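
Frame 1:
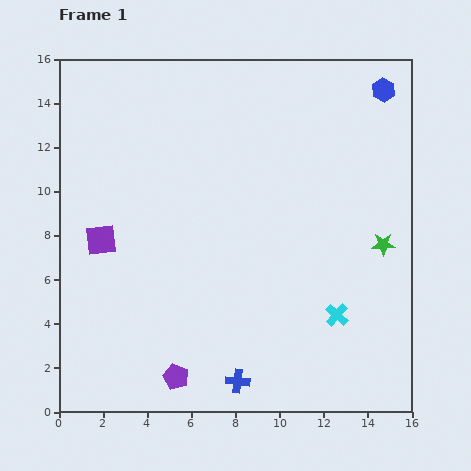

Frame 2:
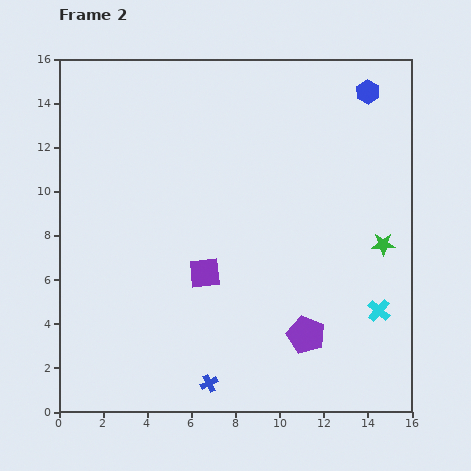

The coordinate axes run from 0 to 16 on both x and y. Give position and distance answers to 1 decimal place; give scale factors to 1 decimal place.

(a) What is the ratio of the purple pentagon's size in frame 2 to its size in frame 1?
1.5×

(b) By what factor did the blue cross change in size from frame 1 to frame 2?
0.7×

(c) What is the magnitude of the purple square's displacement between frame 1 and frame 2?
4.9

The purple square moved from (1.9, 7.8) to (6.6, 6.3), a distance of √(4.7² + 1.5²) ≈ 4.9.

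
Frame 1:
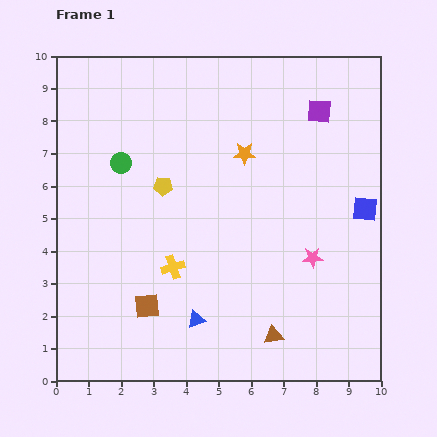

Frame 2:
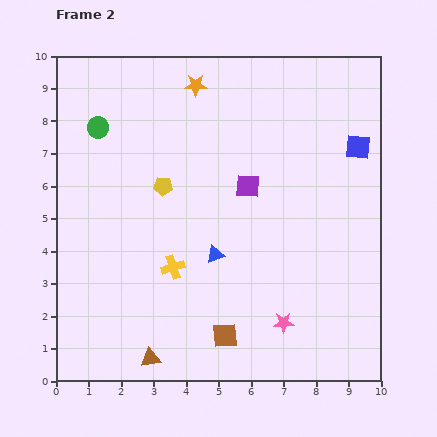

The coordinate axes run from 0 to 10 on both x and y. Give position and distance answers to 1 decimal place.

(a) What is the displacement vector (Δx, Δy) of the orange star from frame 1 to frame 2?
(-1.5, 2.1)

The orange star was at (5.8, 7.0) in frame 1 and (4.3, 9.1) in frame 2.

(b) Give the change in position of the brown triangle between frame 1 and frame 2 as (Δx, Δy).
(-3.8, -0.7)

The brown triangle was at (6.7, 1.4) in frame 1 and (2.9, 0.7) in frame 2.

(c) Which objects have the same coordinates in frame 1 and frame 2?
the yellow cross, the yellow pentagon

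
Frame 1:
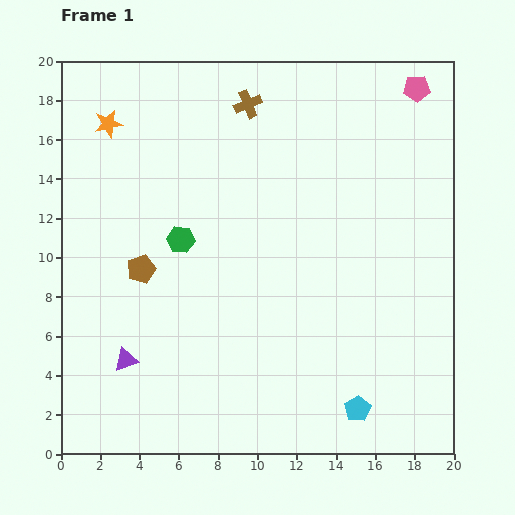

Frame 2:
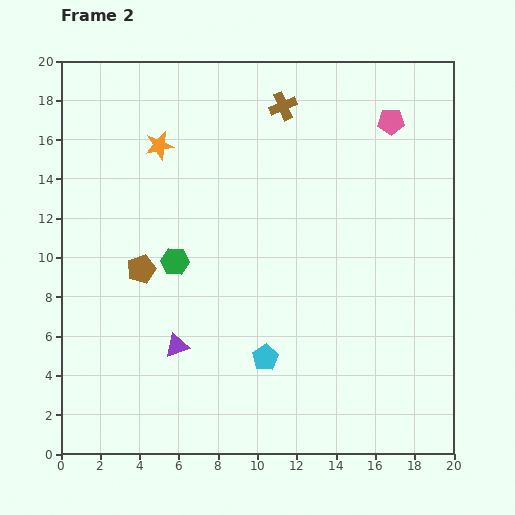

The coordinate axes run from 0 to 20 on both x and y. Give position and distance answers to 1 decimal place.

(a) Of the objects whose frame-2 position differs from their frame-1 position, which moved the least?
the green hexagon

(moved 1.1)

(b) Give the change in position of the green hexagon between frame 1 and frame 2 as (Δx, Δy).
(-0.3, -1.1)

The green hexagon was at (6.1, 10.9) in frame 1 and (5.8, 9.8) in frame 2.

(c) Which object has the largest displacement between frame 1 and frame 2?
the cyan pentagon

(moved 5.4; next 2.8)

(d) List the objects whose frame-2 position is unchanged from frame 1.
the brown pentagon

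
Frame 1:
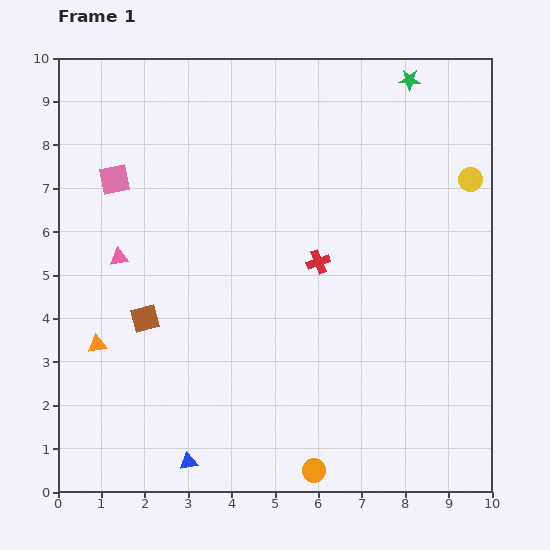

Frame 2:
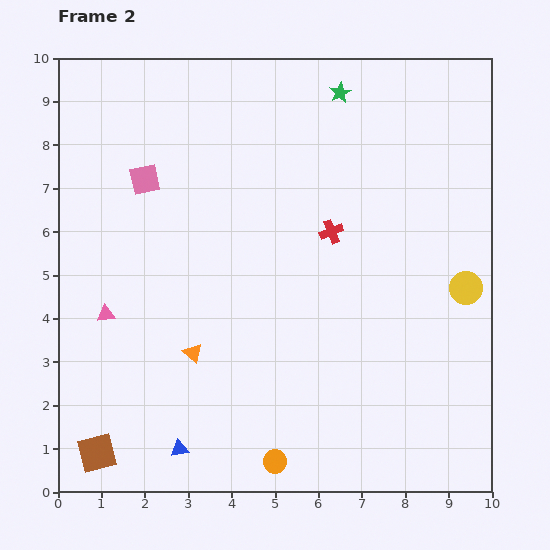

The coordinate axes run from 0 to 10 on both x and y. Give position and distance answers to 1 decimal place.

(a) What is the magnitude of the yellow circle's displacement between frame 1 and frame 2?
2.5

The yellow circle moved from (9.5, 7.2) to (9.4, 4.7), a distance of √(0.1² + 2.5²) ≈ 2.5.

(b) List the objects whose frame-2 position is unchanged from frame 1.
none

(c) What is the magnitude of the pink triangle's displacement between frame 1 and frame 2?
1.3

The pink triangle moved from (1.4, 5.4) to (1.1, 4.1), a distance of √(0.3² + 1.3²) ≈ 1.3.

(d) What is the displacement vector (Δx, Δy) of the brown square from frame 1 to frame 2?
(-1.1, -3.1)

The brown square was at (2.0, 4.0) in frame 1 and (0.9, 0.9) in frame 2.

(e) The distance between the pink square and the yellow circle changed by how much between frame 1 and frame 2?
-0.4

Distance in frame 1: 8.2. Distance in frame 2: 7.8.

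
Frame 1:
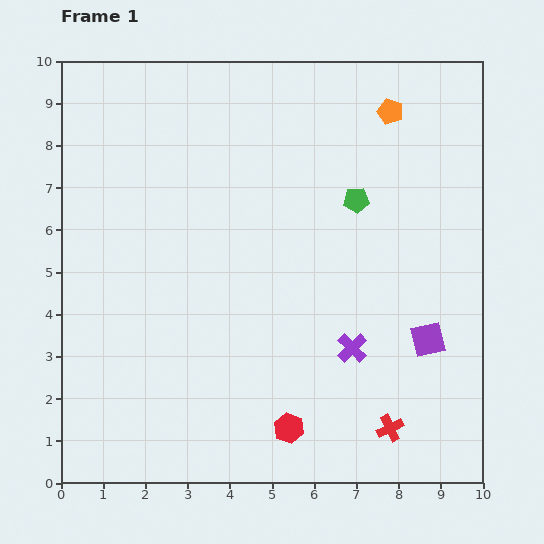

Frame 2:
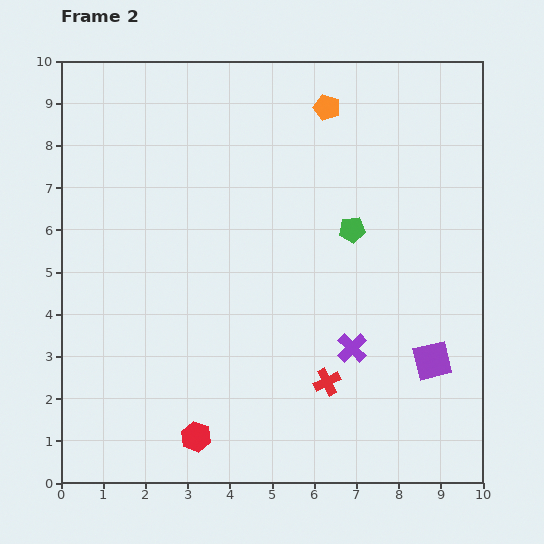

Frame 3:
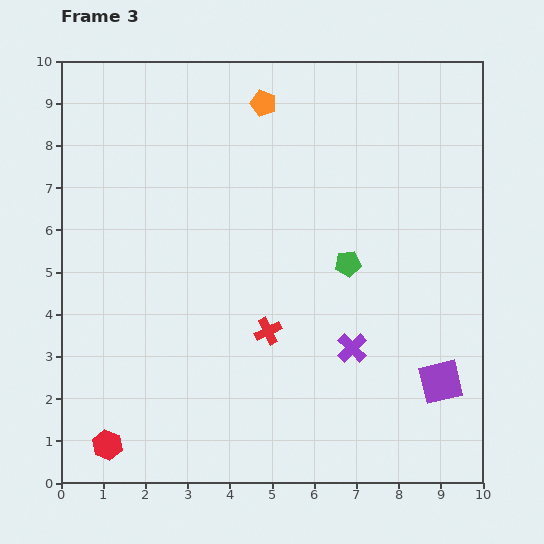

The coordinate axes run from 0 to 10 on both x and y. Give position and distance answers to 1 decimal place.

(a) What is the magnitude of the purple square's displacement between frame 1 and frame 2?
0.5

The purple square moved from (8.7, 3.4) to (8.8, 2.9), a distance of √(0.1² + 0.5²) ≈ 0.5.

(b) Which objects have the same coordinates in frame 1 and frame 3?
the purple cross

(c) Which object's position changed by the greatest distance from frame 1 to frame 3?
the red hexagon

(moved 4.3; next 3.7)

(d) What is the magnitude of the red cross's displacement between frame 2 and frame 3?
1.8

The red cross moved from (6.3, 2.4) to (4.9, 3.6), a distance of √(1.4² + 1.2²) ≈ 1.8.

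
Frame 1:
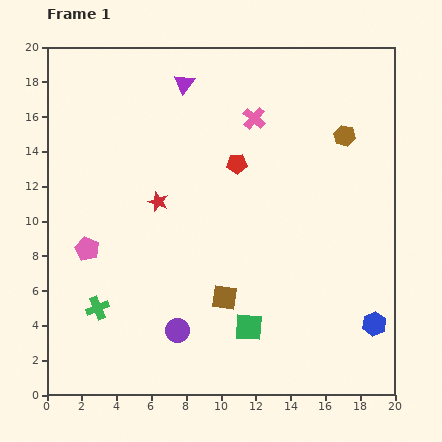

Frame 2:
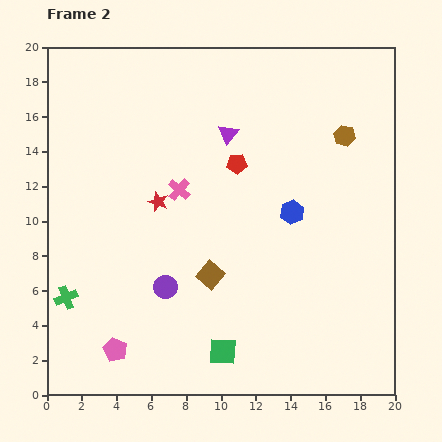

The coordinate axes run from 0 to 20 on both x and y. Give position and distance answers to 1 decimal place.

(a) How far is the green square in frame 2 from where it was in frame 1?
2.1

The green square moved from (11.6, 3.9) to (10.1, 2.5), a distance of √(1.5² + 1.4²) ≈ 2.1.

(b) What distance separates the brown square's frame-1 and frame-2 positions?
1.5

The brown square moved from (10.2, 5.6) to (9.4, 6.9), a distance of √(0.8² + 1.3²) ≈ 1.5.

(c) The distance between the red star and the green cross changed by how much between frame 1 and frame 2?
+0.6

Distance in frame 1: 7.0. Distance in frame 2: 7.6.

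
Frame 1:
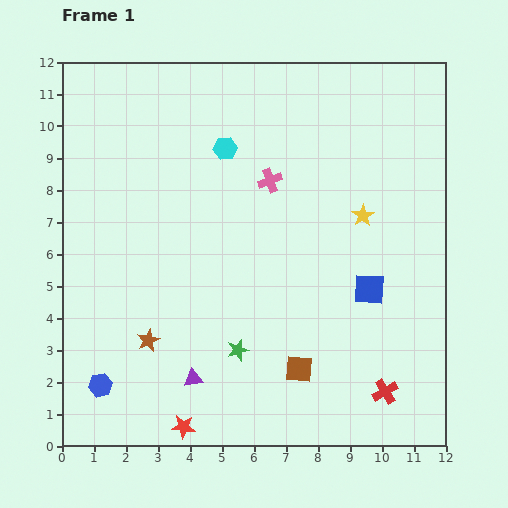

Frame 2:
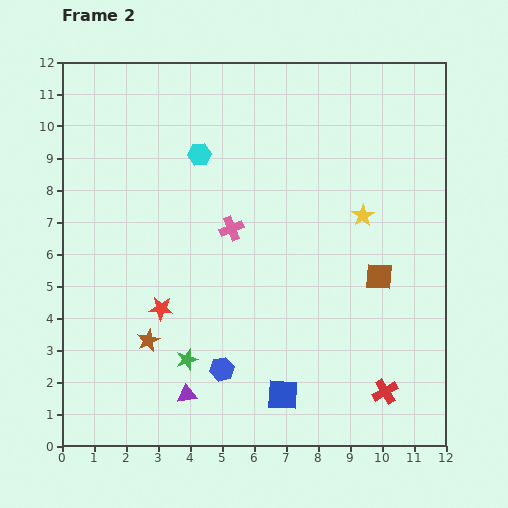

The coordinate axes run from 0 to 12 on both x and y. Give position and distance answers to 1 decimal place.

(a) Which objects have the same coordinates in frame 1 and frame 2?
the brown star, the yellow star, the red cross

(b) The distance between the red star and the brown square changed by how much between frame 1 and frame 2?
+2.9

Distance in frame 1: 4.0. Distance in frame 2: 6.9.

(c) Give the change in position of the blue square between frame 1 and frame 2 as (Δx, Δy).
(-2.7, -3.3)

The blue square was at (9.6, 4.9) in frame 1 and (6.9, 1.6) in frame 2.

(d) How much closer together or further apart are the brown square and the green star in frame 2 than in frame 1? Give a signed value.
+4.5

Distance in frame 1: 2.0. Distance in frame 2: 6.5.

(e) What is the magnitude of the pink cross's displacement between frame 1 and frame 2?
1.9

The pink cross moved from (6.5, 8.3) to (5.3, 6.8), a distance of √(1.2² + 1.5²) ≈ 1.9.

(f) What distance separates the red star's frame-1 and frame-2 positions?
3.8

The red star moved from (3.8, 0.6) to (3.1, 4.3), a distance of √(0.7² + 3.7²) ≈ 3.8.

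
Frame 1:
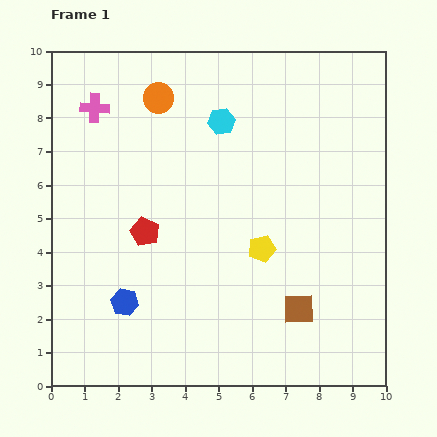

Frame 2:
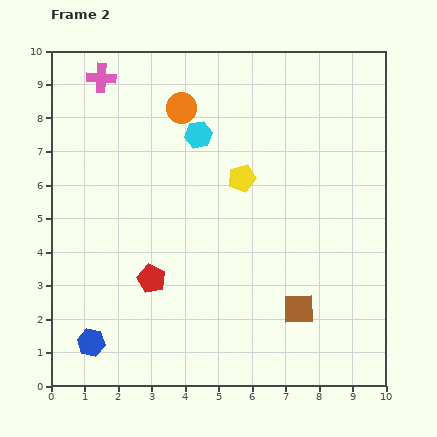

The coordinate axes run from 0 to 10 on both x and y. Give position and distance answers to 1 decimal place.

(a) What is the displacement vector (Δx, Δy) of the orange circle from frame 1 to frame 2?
(0.7, -0.3)

The orange circle was at (3.2, 8.6) in frame 1 and (3.9, 8.3) in frame 2.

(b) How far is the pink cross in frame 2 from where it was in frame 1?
0.9

The pink cross moved from (1.3, 8.3) to (1.5, 9.2), a distance of √(0.2² + 0.9²) ≈ 0.9.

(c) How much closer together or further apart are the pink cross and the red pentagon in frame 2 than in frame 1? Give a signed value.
+2.2

Distance in frame 1: 4.0. Distance in frame 2: 6.2.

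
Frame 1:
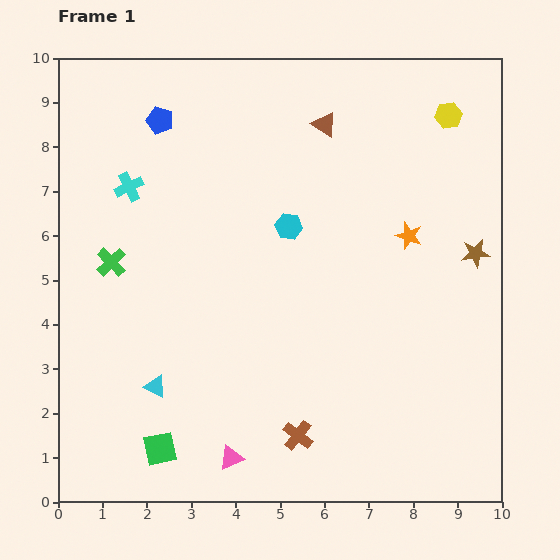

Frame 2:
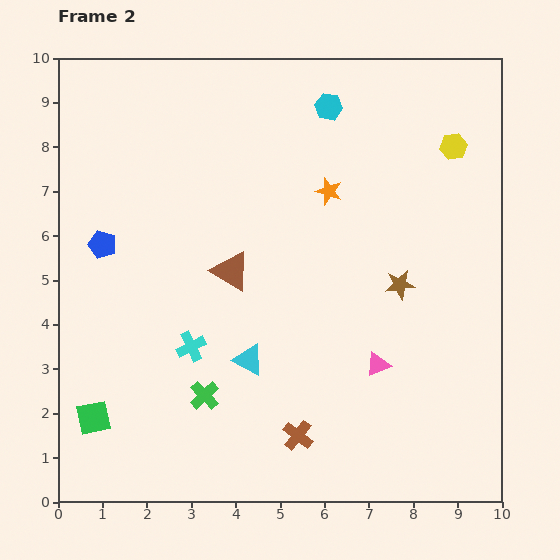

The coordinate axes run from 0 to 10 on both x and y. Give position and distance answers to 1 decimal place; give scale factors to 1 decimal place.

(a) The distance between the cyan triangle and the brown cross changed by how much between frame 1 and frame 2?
-1.4

Distance in frame 1: 3.4. Distance in frame 2: 2.0.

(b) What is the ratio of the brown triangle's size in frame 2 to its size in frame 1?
1.6×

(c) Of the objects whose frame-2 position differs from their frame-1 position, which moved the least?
the yellow hexagon

(moved 0.7)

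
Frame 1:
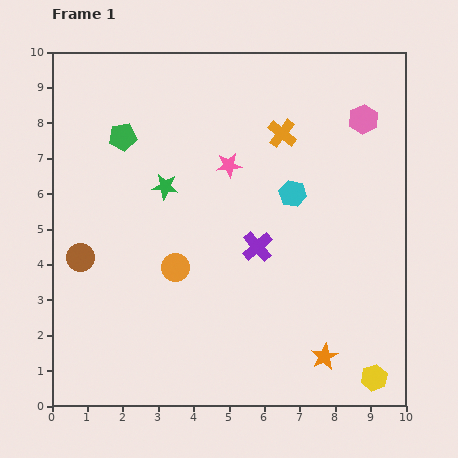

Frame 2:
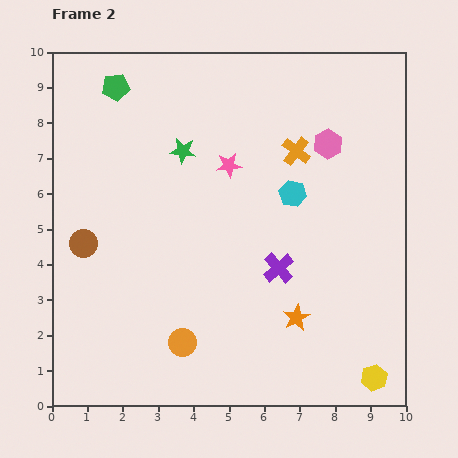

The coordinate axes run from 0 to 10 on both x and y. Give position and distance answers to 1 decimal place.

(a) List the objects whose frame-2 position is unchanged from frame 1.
the pink star, the cyan hexagon, the yellow hexagon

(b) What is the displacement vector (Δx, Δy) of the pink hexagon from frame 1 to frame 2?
(-1.0, -0.7)

The pink hexagon was at (8.8, 8.1) in frame 1 and (7.8, 7.4) in frame 2.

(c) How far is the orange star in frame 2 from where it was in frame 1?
1.4

The orange star moved from (7.7, 1.4) to (6.9, 2.5), a distance of √(0.8² + 1.1²) ≈ 1.4.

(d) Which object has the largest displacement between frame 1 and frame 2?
the orange circle

(moved 2.1; next 1.4)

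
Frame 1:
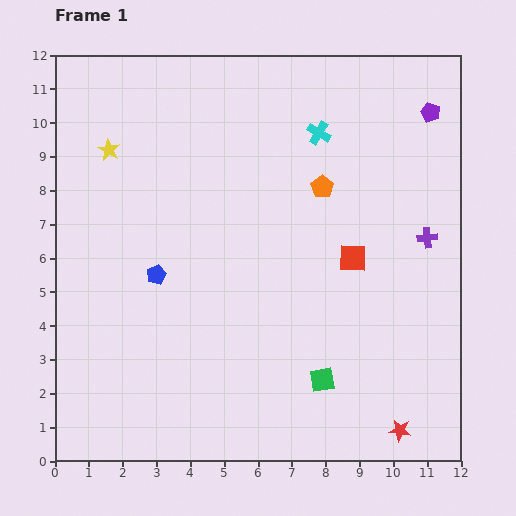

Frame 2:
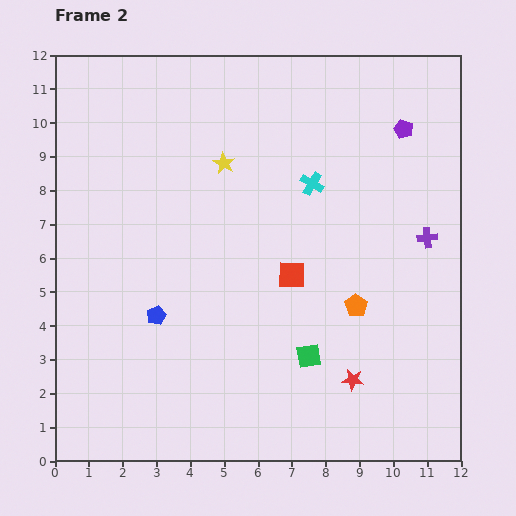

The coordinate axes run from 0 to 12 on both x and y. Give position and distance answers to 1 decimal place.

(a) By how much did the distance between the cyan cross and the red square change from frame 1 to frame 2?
-1.0

Distance in frame 1: 3.8. Distance in frame 2: 2.8.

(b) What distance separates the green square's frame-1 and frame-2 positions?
0.8

The green square moved from (7.9, 2.4) to (7.5, 3.1), a distance of √(0.4² + 0.7²) ≈ 0.8.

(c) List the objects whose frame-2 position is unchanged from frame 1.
the purple cross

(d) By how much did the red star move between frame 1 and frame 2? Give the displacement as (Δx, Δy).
(-1.4, 1.5)

The red star was at (10.2, 0.9) in frame 1 and (8.8, 2.4) in frame 2.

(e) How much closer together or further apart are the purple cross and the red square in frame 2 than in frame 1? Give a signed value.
+1.8

Distance in frame 1: 2.3. Distance in frame 2: 4.1.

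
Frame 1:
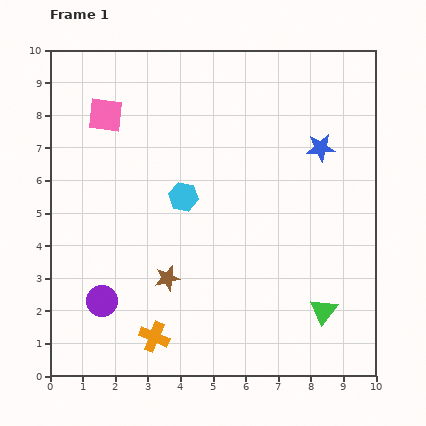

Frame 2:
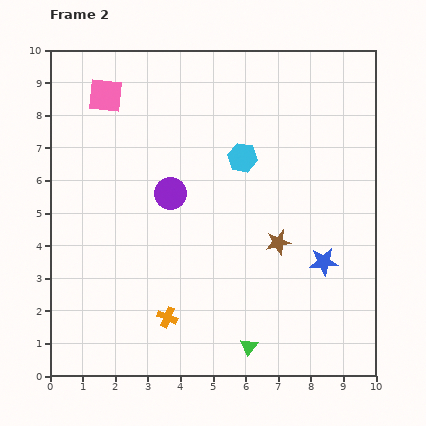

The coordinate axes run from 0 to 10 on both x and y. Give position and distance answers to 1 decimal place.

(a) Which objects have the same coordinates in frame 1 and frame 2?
none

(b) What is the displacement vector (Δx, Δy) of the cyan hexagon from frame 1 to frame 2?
(1.8, 1.2)

The cyan hexagon was at (4.1, 5.5) in frame 1 and (5.9, 6.7) in frame 2.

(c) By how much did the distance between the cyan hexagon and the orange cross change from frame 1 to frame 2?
+1.0

Distance in frame 1: 4.4. Distance in frame 2: 5.4.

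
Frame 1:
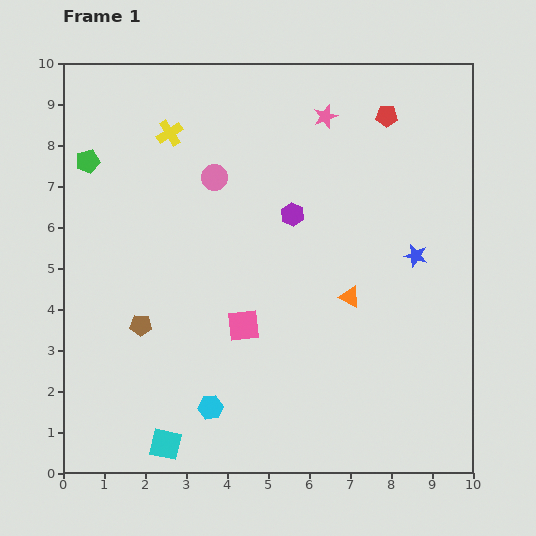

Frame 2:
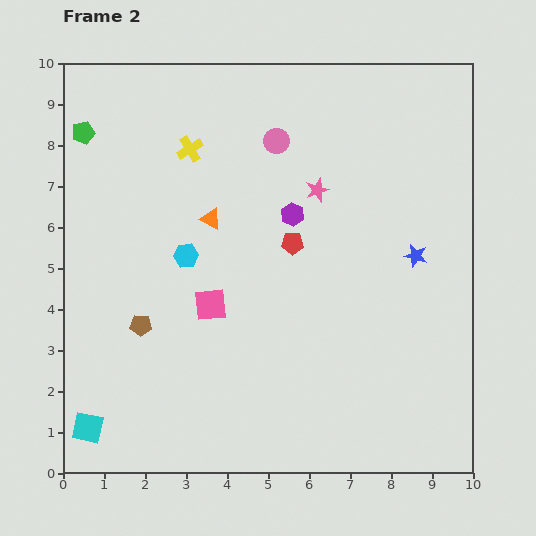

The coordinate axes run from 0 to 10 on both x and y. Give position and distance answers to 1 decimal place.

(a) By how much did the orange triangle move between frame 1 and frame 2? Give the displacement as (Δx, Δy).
(-3.4, 1.9)

The orange triangle was at (7.0, 4.3) in frame 1 and (3.6, 6.2) in frame 2.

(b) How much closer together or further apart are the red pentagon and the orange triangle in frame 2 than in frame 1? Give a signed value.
-2.4

Distance in frame 1: 4.5. Distance in frame 2: 2.1.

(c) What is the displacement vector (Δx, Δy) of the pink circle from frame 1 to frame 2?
(1.5, 0.9)

The pink circle was at (3.7, 7.2) in frame 1 and (5.2, 8.1) in frame 2.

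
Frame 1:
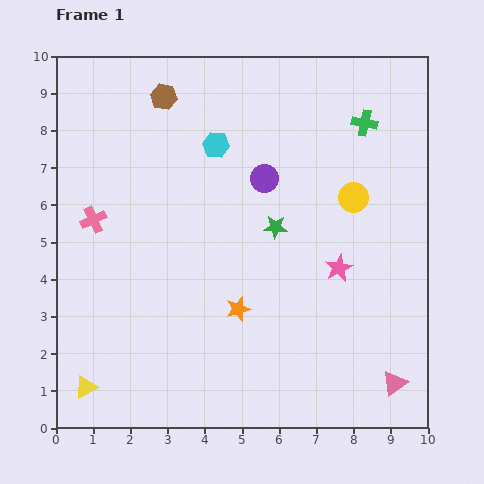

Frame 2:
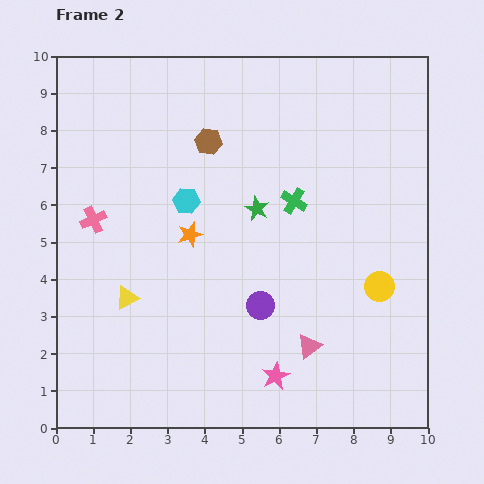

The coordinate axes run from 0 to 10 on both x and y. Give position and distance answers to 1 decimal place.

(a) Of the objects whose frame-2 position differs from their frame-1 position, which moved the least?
the green star

(moved 0.7)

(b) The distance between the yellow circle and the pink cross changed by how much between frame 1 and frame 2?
+0.9

Distance in frame 1: 7.0. Distance in frame 2: 7.9.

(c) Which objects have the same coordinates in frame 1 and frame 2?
the pink cross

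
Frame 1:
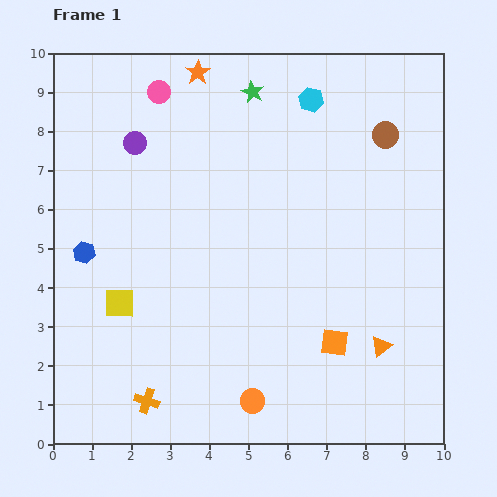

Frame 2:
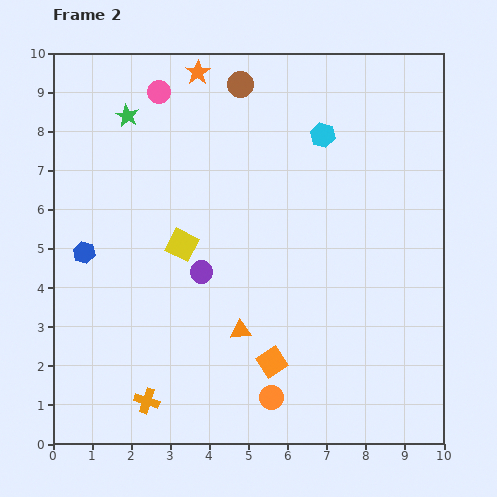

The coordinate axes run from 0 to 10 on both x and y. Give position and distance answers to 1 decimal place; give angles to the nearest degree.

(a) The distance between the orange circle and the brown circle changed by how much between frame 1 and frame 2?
+0.4

Distance in frame 1: 7.6. Distance in frame 2: 8.0.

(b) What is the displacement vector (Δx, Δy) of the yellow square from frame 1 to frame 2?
(1.6, 1.5)

The yellow square was at (1.7, 3.6) in frame 1 and (3.3, 5.1) in frame 2.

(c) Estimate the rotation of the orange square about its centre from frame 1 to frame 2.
40° counter-clockwise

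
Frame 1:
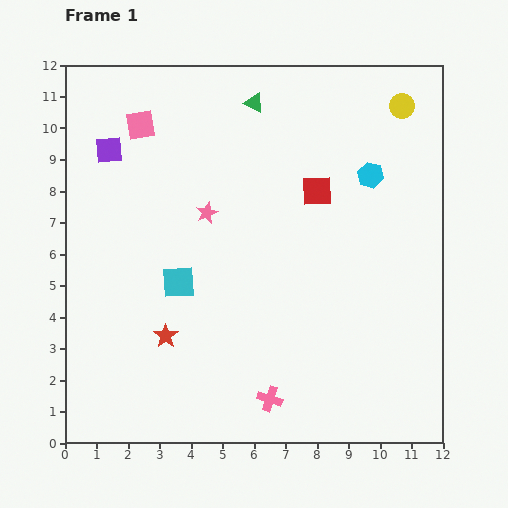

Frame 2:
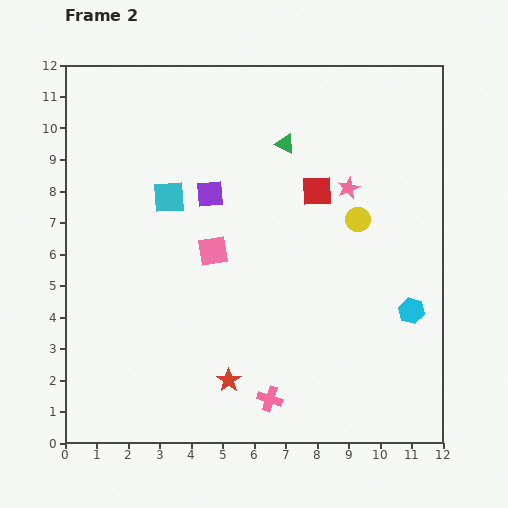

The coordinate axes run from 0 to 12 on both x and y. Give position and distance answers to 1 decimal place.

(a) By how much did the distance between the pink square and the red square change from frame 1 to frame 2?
-2.2

Distance in frame 1: 6.0. Distance in frame 2: 3.8.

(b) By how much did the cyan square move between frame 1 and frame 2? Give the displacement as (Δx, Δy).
(-0.3, 2.7)

The cyan square was at (3.6, 5.1) in frame 1 and (3.3, 7.8) in frame 2.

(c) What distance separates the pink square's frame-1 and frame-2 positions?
4.6

The pink square moved from (2.4, 10.1) to (4.7, 6.1), a distance of √(2.3² + 4.0²) ≈ 4.6.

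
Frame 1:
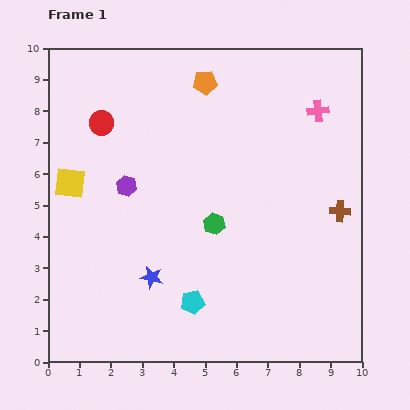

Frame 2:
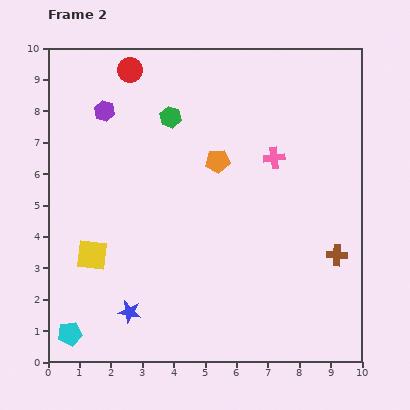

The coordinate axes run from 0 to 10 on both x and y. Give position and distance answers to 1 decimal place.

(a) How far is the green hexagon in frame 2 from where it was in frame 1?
3.7

The green hexagon moved from (5.3, 4.4) to (3.9, 7.8), a distance of √(1.4² + 3.4²) ≈ 3.7.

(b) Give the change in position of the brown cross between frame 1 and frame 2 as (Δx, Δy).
(-0.1, -1.4)

The brown cross was at (9.3, 4.8) in frame 1 and (9.2, 3.4) in frame 2.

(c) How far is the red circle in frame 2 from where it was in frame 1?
1.9

The red circle moved from (1.7, 7.6) to (2.6, 9.3), a distance of √(0.9² + 1.7²) ≈ 1.9.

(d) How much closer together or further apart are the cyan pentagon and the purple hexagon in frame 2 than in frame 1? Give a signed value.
+2.9

Distance in frame 1: 4.3. Distance in frame 2: 7.2.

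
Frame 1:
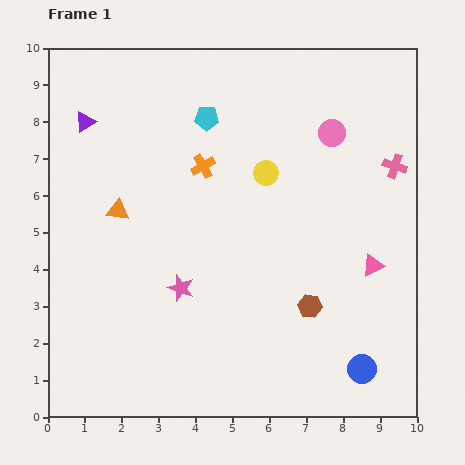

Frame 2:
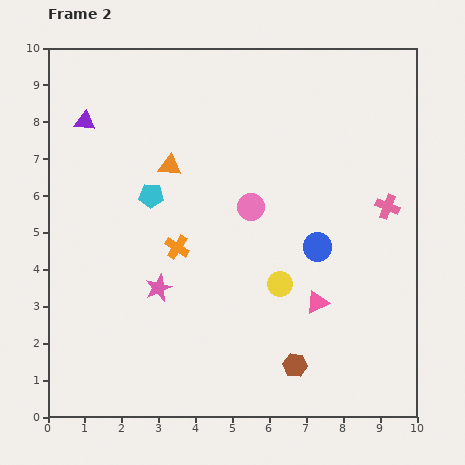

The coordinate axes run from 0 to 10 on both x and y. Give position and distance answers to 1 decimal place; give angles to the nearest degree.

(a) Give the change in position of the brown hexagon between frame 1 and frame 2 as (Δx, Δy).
(-0.4, -1.6)

The brown hexagon was at (7.1, 3.0) in frame 1 and (6.7, 1.4) in frame 2.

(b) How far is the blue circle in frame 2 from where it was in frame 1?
3.5

The blue circle moved from (8.5, 1.3) to (7.3, 4.6), a distance of √(1.2² + 3.3²) ≈ 3.5.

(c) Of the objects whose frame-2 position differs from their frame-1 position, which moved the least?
the pink star

(moved 0.6)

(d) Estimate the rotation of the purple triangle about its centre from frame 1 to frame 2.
38° clockwise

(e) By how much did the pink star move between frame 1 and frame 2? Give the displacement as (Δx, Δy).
(-0.6, 0.0)

The pink star was at (3.6, 3.5) in frame 1 and (3.0, 3.5) in frame 2.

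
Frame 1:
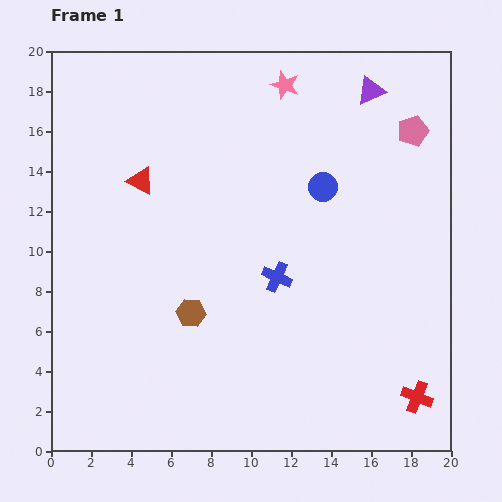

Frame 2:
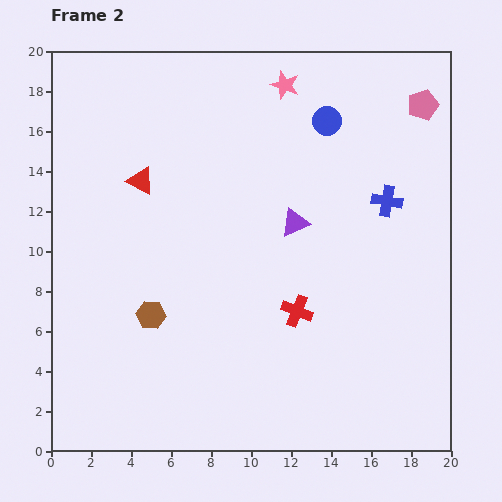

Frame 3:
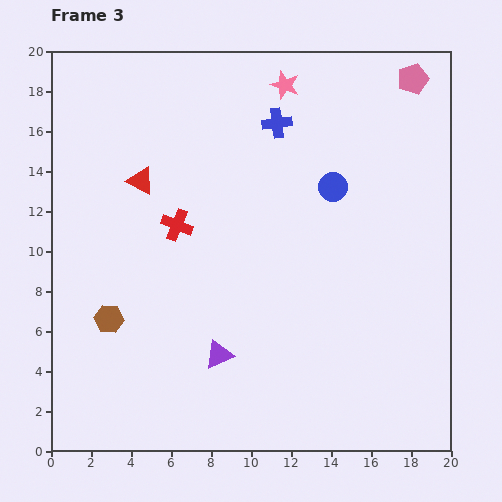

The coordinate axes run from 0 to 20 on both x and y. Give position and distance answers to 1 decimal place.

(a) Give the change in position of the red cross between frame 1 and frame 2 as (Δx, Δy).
(-6.0, 4.3)

The red cross was at (18.3, 2.7) in frame 1 and (12.3, 7.0) in frame 2.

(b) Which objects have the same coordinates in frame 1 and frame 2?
the pink star, the red triangle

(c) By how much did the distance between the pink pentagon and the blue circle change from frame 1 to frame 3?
+1.4

Distance in frame 1: 5.3. Distance in frame 3: 6.7.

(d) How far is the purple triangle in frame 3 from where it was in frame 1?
15.2

The purple triangle moved from (16.0, 18.0) to (8.4, 4.8), a distance of √(7.6² + 13.2²) ≈ 15.2.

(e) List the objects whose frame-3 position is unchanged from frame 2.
the pink star, the red triangle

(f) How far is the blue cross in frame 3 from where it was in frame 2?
6.7

The blue cross moved from (16.8, 12.5) to (11.3, 16.4), a distance of √(5.5² + 3.9²) ≈ 6.7.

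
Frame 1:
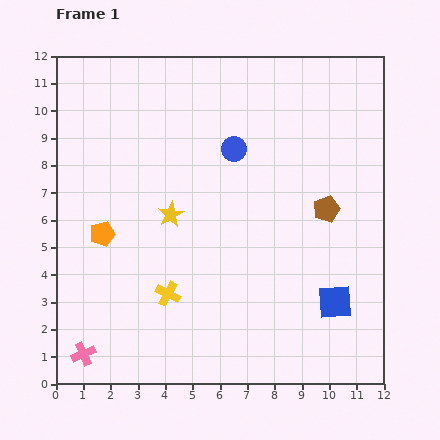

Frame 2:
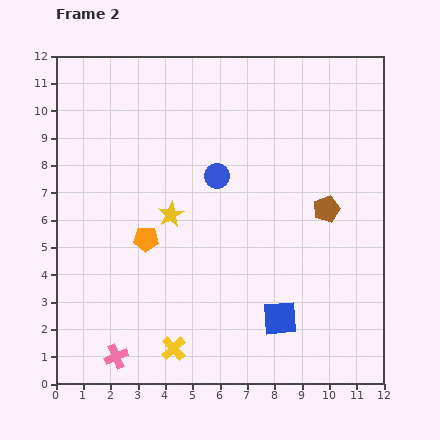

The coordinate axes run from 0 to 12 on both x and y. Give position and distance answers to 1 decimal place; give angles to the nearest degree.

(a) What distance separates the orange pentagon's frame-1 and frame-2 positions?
1.6

The orange pentagon moved from (1.7, 5.5) to (3.3, 5.3), a distance of √(1.6² + 0.2²) ≈ 1.6.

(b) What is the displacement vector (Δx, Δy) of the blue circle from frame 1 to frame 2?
(-0.6, -1.0)

The blue circle was at (6.5, 8.6) in frame 1 and (5.9, 7.6) in frame 2.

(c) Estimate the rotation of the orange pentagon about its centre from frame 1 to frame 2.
19° clockwise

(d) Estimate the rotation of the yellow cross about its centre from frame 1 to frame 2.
21° clockwise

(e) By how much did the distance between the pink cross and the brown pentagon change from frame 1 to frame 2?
-1.0

Distance in frame 1: 10.4. Distance in frame 2: 9.4.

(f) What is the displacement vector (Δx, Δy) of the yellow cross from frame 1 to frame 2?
(0.2, -2.0)

The yellow cross was at (4.1, 3.3) in frame 1 and (4.3, 1.3) in frame 2.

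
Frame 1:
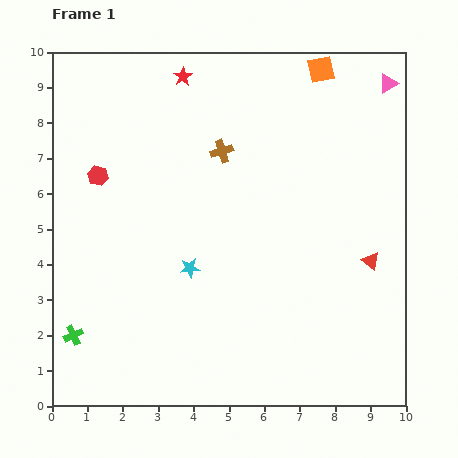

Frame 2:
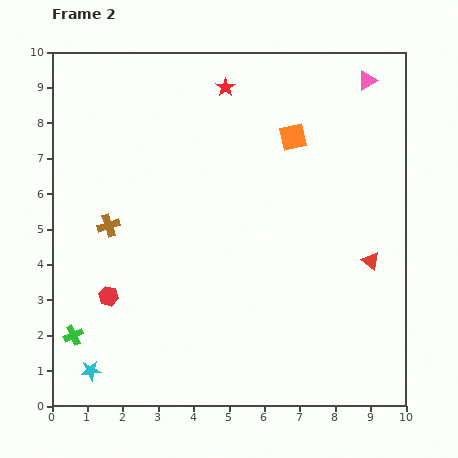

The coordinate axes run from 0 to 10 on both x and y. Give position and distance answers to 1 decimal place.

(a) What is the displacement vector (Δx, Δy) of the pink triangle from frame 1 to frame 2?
(-0.6, 0.1)

The pink triangle was at (9.5, 9.1) in frame 1 and (8.9, 9.2) in frame 2.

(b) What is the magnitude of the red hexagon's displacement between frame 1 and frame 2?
3.4

The red hexagon moved from (1.3, 6.5) to (1.6, 3.1), a distance of √(0.3² + 3.4²) ≈ 3.4.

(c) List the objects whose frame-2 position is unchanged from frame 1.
the green cross, the red triangle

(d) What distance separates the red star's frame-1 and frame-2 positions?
1.2

The red star moved from (3.7, 9.3) to (4.9, 9.0), a distance of √(1.2² + 0.3²) ≈ 1.2.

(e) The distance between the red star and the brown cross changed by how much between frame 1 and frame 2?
+2.7

Distance in frame 1: 2.4. Distance in frame 2: 5.1.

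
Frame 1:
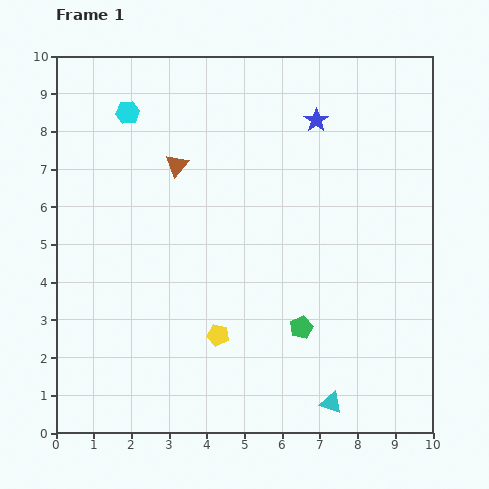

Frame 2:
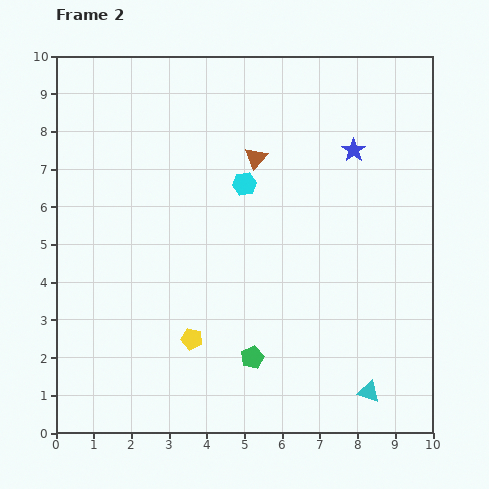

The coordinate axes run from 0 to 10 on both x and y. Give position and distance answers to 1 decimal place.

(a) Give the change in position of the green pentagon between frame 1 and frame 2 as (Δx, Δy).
(-1.3, -0.8)

The green pentagon was at (6.5, 2.8) in frame 1 and (5.2, 2.0) in frame 2.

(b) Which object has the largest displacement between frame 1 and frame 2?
the cyan hexagon

(moved 3.6; next 2.1)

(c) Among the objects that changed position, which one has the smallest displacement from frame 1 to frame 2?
the yellow pentagon

(moved 0.7)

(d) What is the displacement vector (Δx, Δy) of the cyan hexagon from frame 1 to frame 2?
(3.1, -1.9)

The cyan hexagon was at (1.9, 8.5) in frame 1 and (5.0, 6.6) in frame 2.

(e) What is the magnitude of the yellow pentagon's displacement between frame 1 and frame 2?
0.7

The yellow pentagon moved from (4.3, 2.6) to (3.6, 2.5), a distance of √(0.7² + 0.1²) ≈ 0.7.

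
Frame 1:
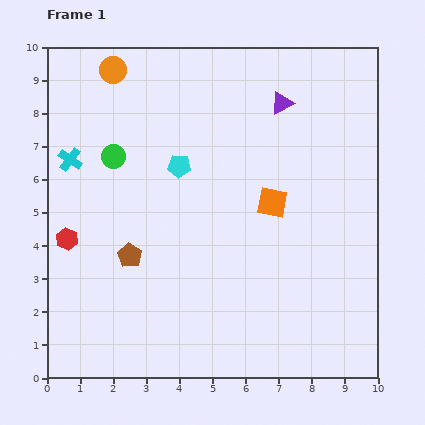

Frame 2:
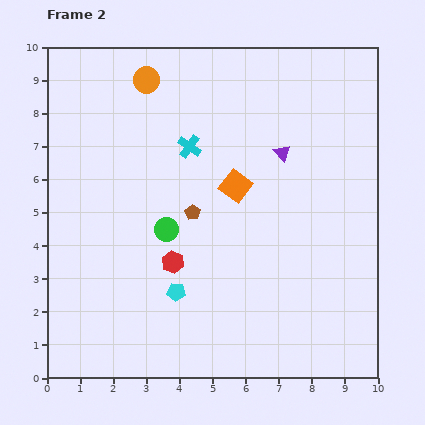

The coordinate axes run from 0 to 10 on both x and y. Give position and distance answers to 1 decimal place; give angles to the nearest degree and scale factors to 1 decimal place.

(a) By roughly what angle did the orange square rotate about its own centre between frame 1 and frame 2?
26° clockwise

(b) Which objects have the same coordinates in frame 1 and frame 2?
none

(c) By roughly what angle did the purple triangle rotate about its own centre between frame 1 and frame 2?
44° counter-clockwise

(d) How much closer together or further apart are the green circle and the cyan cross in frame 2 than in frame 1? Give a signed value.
+1.3

Distance in frame 1: 1.3. Distance in frame 2: 2.6.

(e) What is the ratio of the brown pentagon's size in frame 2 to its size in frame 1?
0.6×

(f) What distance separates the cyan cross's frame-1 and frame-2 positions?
3.6

The cyan cross moved from (0.7, 6.6) to (4.3, 7.0), a distance of √(3.6² + 0.4²) ≈ 3.6.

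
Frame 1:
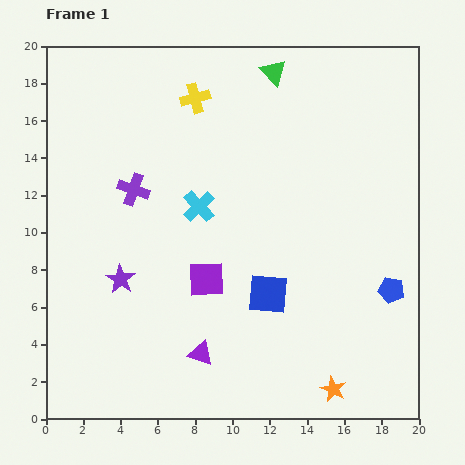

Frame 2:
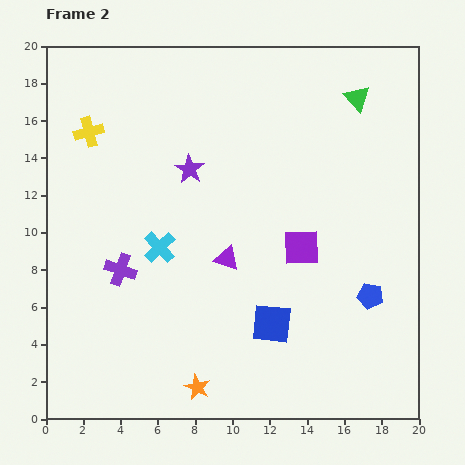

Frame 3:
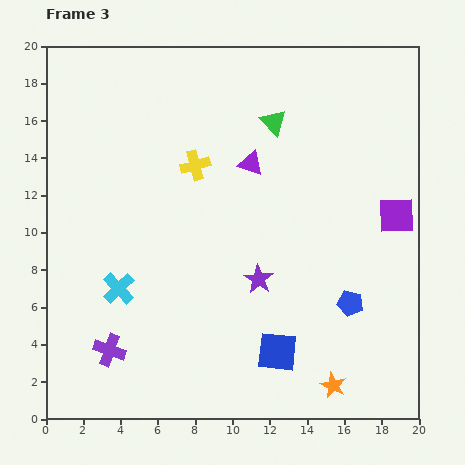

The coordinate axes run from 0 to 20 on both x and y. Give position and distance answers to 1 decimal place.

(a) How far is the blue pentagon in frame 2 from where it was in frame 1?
1.1

The blue pentagon moved from (18.5, 6.9) to (17.4, 6.6), a distance of √(1.1² + 0.3²) ≈ 1.1.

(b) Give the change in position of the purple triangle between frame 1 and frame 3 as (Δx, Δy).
(2.7, 10.2)

The purple triangle was at (8.3, 3.5) in frame 1 and (11.0, 13.7) in frame 3.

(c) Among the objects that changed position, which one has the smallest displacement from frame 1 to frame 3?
the orange star

(moved 0.2)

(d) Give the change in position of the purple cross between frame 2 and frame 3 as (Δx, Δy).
(-0.6, -4.3)

The purple cross was at (4.0, 8.0) in frame 2 and (3.4, 3.7) in frame 3.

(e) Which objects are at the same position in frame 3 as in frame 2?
none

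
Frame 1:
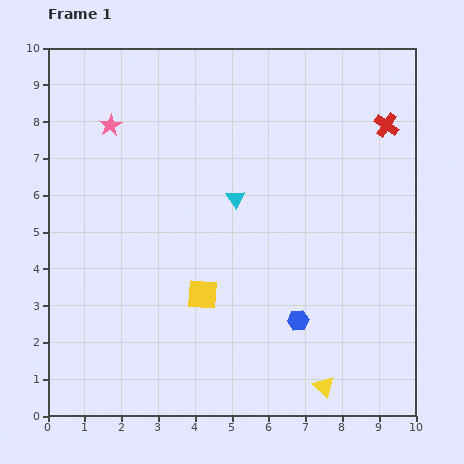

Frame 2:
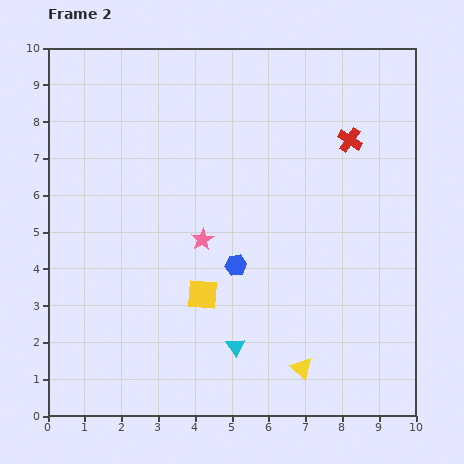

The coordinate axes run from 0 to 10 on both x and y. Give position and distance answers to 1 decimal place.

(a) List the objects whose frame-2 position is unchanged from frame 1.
the yellow square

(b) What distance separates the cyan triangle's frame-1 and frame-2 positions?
4.0

The cyan triangle moved from (5.1, 5.9) to (5.1, 1.9), a distance of √(0.0² + 4.0²) ≈ 4.0.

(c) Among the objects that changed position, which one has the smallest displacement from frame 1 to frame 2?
the yellow triangle

(moved 0.8)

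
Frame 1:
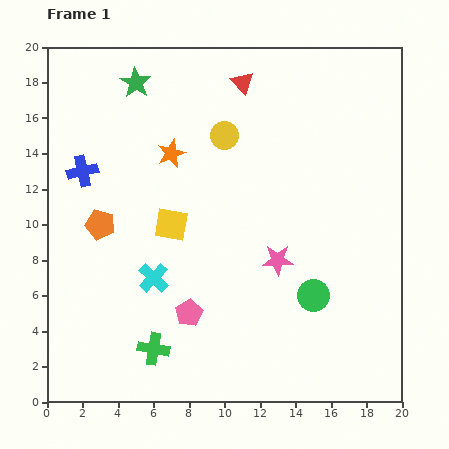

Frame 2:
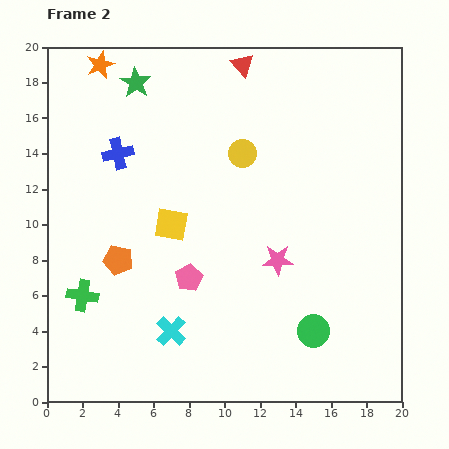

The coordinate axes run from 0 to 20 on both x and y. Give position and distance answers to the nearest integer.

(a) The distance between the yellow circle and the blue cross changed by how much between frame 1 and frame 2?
-1

Distance in frame 1: 8. Distance in frame 2: 7.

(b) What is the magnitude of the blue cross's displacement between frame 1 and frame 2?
2

The blue cross moved from (2, 13) to (4, 14), a distance of √(2² + 1²) ≈ 2.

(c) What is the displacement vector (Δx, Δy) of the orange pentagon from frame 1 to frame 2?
(1, -2)

The orange pentagon was at (3, 10) in frame 1 and (4, 8) in frame 2.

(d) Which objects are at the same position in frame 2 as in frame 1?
the green star, the pink star, the yellow square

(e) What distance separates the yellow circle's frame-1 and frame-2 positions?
1

The yellow circle moved from (10, 15) to (11, 14), a distance of √(1² + 1²) ≈ 1.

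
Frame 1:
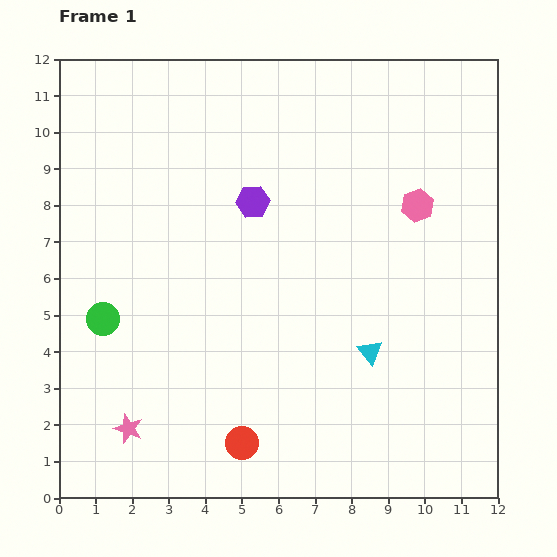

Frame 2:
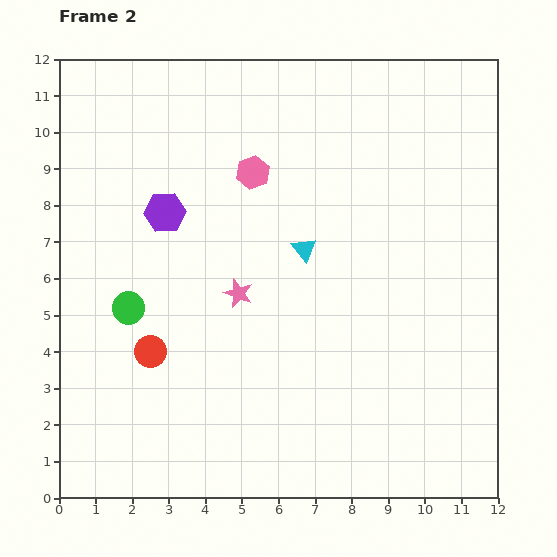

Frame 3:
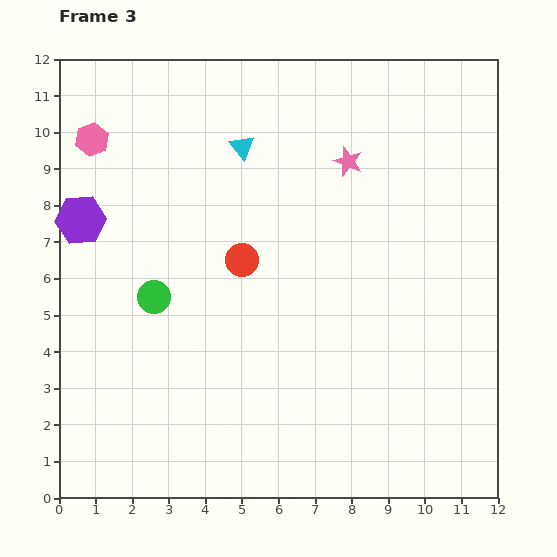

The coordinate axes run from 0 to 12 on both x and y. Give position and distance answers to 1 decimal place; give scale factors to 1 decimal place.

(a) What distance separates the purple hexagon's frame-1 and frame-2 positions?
2.4

The purple hexagon moved from (5.3, 8.1) to (2.9, 7.8), a distance of √(2.4² + 0.3²) ≈ 2.4.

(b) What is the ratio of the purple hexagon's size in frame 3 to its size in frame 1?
1.5×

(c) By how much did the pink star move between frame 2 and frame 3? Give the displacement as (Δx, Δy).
(3.0, 3.6)

The pink star was at (4.9, 5.6) in frame 2 and (7.9, 9.2) in frame 3.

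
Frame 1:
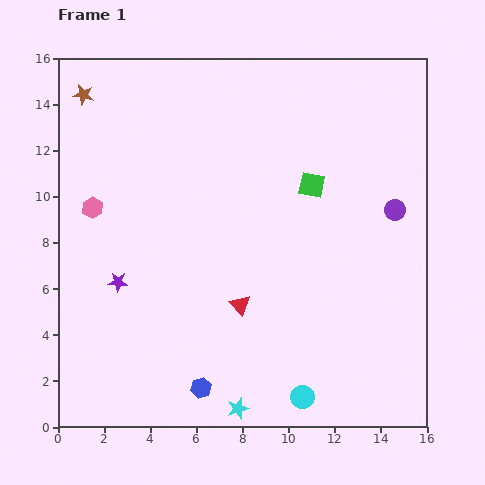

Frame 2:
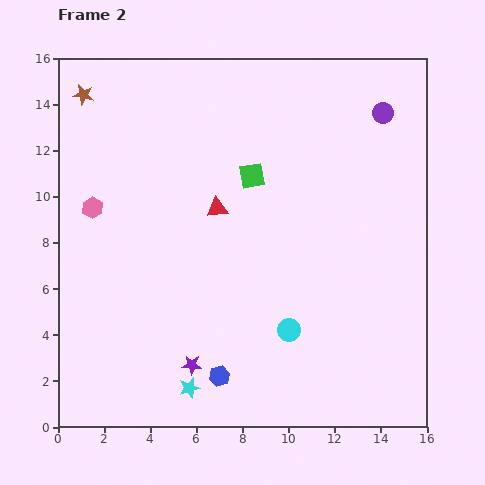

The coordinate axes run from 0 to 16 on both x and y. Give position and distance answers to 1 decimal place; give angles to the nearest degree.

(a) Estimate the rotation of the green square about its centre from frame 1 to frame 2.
22° counter-clockwise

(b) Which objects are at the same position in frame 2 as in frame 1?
the pink hexagon, the brown star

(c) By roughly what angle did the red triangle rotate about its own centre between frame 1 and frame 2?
52° counter-clockwise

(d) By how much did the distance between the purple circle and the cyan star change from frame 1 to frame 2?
+3.6

Distance in frame 1: 11.0. Distance in frame 2: 14.6.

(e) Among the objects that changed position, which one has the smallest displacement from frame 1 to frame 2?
the blue hexagon

(moved 0.9)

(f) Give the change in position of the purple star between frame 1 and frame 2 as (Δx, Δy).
(3.2, -3.6)

The purple star was at (2.6, 6.3) in frame 1 and (5.8, 2.7) in frame 2.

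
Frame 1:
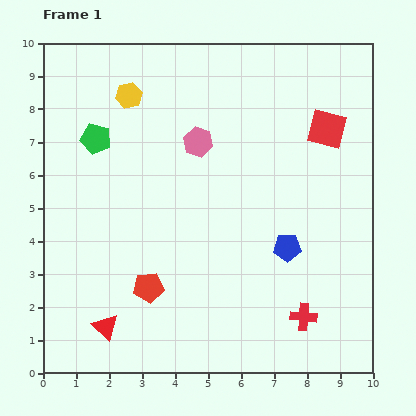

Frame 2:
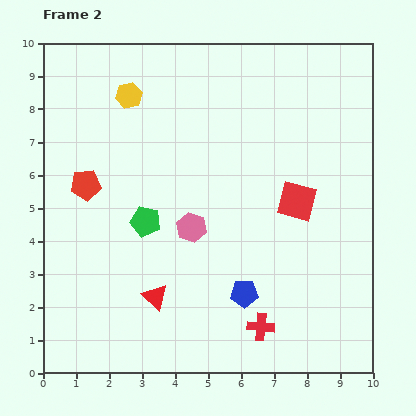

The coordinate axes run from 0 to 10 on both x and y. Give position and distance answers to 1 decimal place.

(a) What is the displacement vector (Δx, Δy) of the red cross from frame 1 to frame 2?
(-1.3, -0.3)

The red cross was at (7.9, 1.7) in frame 1 and (6.6, 1.4) in frame 2.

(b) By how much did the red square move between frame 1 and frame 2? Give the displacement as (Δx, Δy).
(-0.9, -2.2)

The red square was at (8.6, 7.4) in frame 1 and (7.7, 5.2) in frame 2.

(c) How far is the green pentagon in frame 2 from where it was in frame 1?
2.9

The green pentagon moved from (1.6, 7.1) to (3.1, 4.6), a distance of √(1.5² + 2.5²) ≈ 2.9.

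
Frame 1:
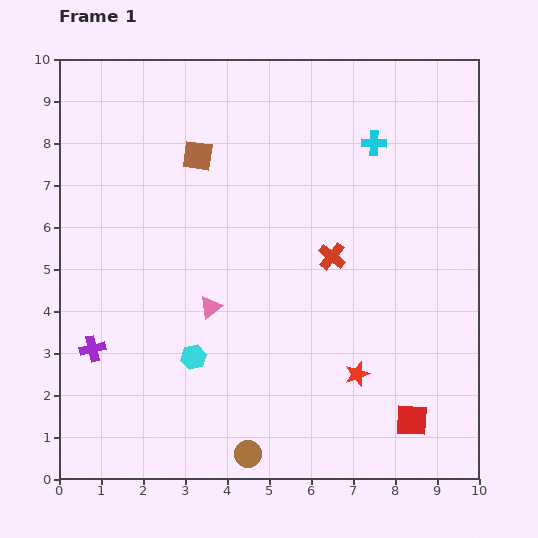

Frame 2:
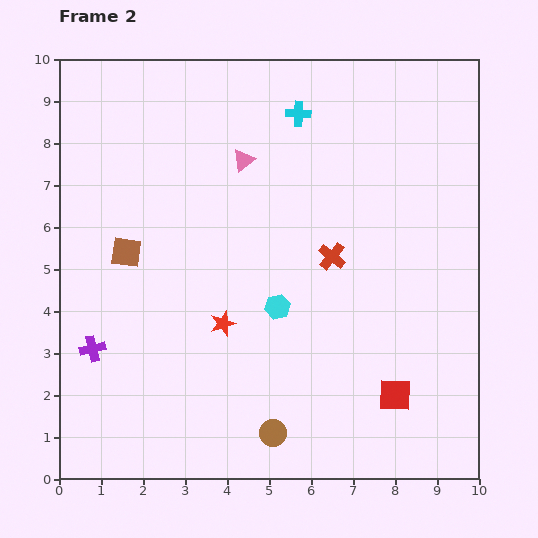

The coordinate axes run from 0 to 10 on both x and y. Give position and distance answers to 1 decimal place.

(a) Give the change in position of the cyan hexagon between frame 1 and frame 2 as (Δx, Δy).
(2.0, 1.2)

The cyan hexagon was at (3.2, 2.9) in frame 1 and (5.2, 4.1) in frame 2.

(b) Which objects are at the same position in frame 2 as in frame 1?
the purple cross, the red cross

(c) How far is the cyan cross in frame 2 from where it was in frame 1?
1.9

The cyan cross moved from (7.5, 8.0) to (5.7, 8.7), a distance of √(1.8² + 0.7²) ≈ 1.9.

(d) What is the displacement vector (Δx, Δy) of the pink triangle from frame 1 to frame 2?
(0.8, 3.5)

The pink triangle was at (3.6, 4.1) in frame 1 and (4.4, 7.6) in frame 2.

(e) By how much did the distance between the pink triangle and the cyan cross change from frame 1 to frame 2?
-3.8

Distance in frame 1: 5.5. Distance in frame 2: 1.7.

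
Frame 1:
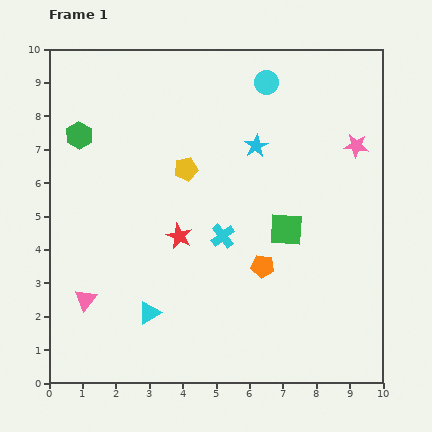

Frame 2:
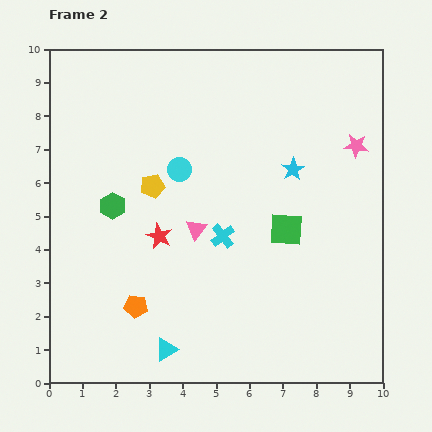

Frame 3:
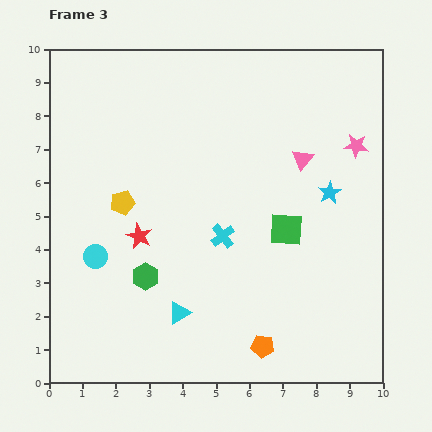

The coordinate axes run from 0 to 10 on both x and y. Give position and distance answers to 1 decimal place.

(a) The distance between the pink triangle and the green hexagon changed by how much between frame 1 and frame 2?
-2.3

Distance in frame 1: 4.9. Distance in frame 2: 2.6.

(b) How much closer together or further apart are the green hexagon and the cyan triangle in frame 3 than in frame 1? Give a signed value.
-4.2

Distance in frame 1: 5.7. Distance in frame 3: 1.5.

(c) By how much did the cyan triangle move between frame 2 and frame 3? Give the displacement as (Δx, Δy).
(0.4, 1.1)

The cyan triangle was at (3.5, 1.0) in frame 2 and (3.9, 2.1) in frame 3.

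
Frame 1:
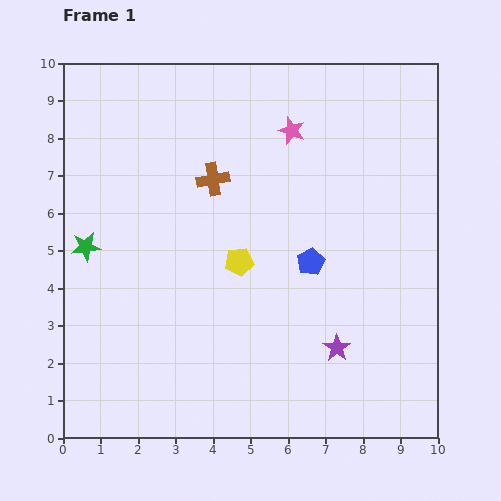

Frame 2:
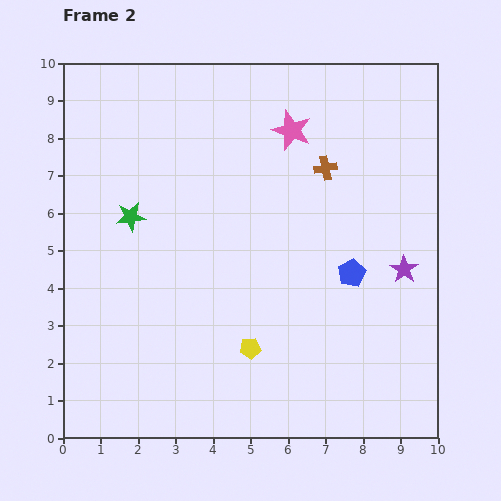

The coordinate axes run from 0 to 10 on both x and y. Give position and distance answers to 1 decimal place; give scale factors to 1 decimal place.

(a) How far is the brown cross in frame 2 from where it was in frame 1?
3.0

The brown cross moved from (4.0, 6.9) to (7.0, 7.2), a distance of √(3.0² + 0.3²) ≈ 3.0.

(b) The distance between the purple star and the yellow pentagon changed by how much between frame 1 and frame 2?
+1.1

Distance in frame 1: 3.5. Distance in frame 2: 4.6.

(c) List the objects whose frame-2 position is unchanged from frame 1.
the pink star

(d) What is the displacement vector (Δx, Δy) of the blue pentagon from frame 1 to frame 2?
(1.1, -0.3)

The blue pentagon was at (6.6, 4.7) in frame 1 and (7.7, 4.4) in frame 2.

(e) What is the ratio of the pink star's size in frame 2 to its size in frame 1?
1.5×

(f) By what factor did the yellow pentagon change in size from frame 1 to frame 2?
0.7×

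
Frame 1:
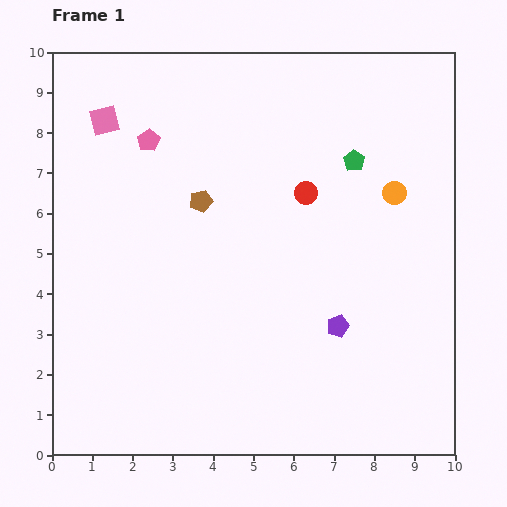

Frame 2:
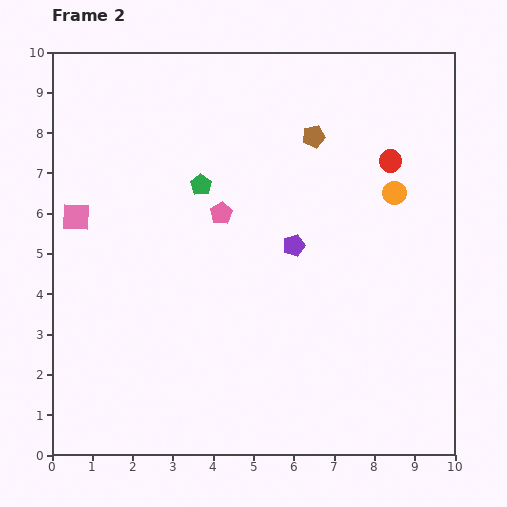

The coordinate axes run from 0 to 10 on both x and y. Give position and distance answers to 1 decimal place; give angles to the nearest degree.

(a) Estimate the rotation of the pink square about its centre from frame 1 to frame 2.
16° clockwise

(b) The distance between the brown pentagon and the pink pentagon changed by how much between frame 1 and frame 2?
+1.0

Distance in frame 1: 2.0. Distance in frame 2: 3.0.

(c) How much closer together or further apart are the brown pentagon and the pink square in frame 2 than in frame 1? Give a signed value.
+3.1

Distance in frame 1: 3.1. Distance in frame 2: 6.2.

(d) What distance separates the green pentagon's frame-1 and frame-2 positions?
3.8

The green pentagon moved from (7.5, 7.3) to (3.7, 6.7), a distance of √(3.8² + 0.6²) ≈ 3.8.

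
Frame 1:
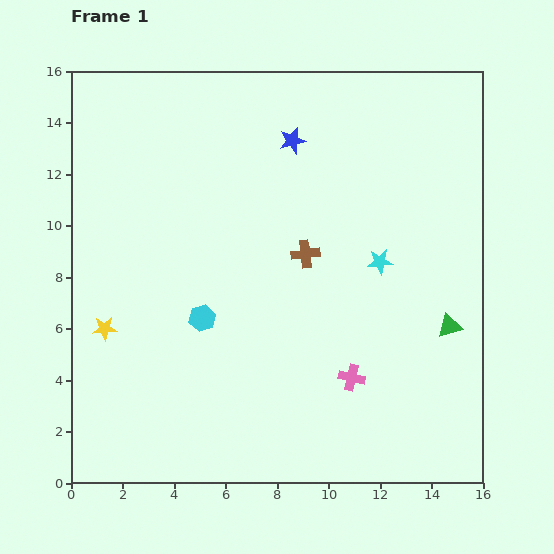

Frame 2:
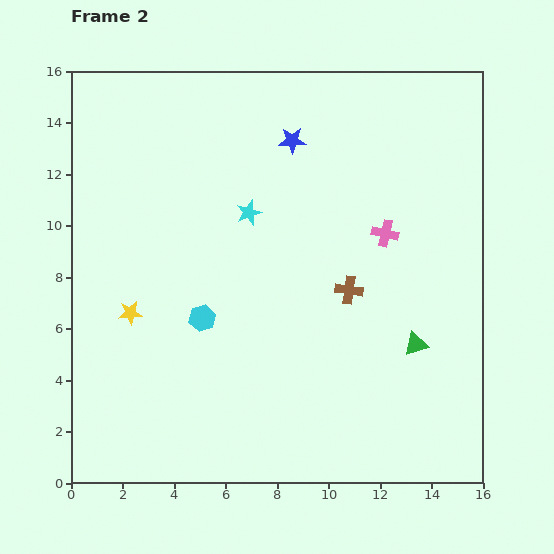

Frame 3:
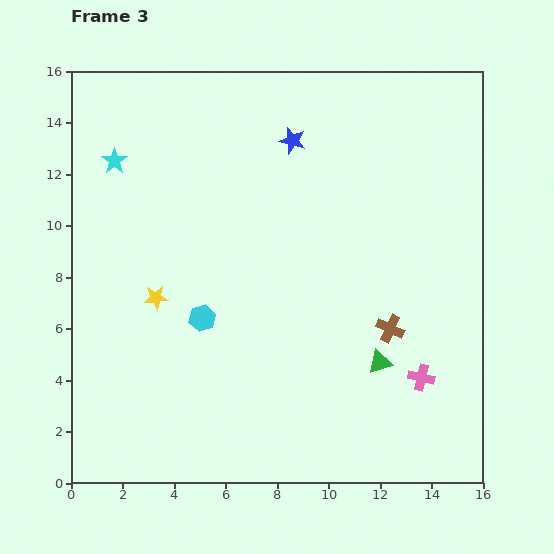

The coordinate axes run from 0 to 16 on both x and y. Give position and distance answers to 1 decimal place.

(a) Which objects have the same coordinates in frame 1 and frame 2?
the cyan hexagon, the blue star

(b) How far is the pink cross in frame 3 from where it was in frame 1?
2.7

The pink cross moved from (10.9, 4.1) to (13.6, 4.1), a distance of √(2.7² + 0.0²) ≈ 2.7.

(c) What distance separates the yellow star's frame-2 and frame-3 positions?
1.2

The yellow star moved from (2.3, 6.6) to (3.3, 7.2), a distance of √(1.0² + 0.6²) ≈ 1.2.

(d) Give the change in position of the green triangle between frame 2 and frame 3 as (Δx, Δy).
(-1.4, -0.7)

The green triangle was at (13.4, 5.4) in frame 2 and (12.0, 4.7) in frame 3.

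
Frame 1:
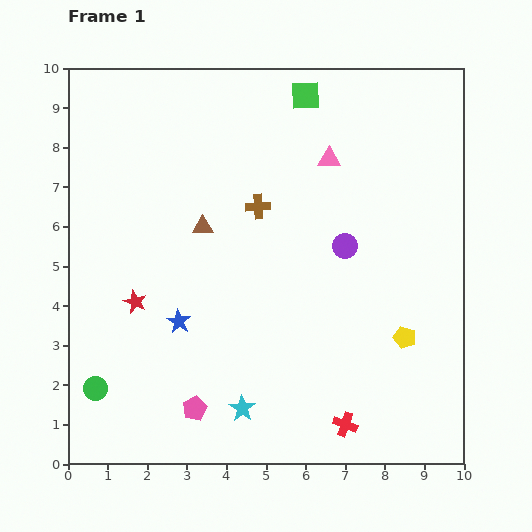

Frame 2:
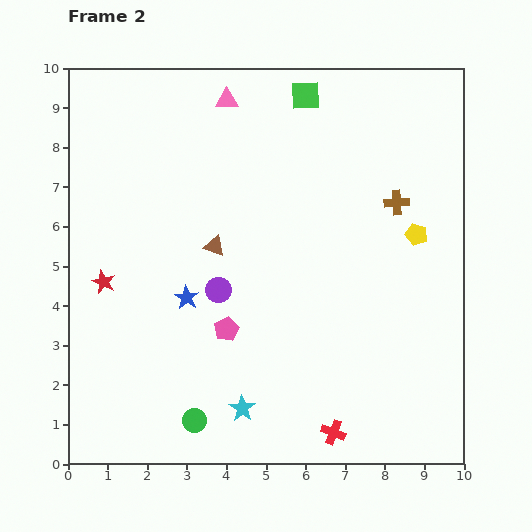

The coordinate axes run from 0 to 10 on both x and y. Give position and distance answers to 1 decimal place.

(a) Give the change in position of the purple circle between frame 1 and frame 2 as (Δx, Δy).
(-3.2, -1.1)

The purple circle was at (7.0, 5.5) in frame 1 and (3.8, 4.4) in frame 2.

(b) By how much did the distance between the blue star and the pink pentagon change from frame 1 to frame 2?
-0.9

Distance in frame 1: 2.2. Distance in frame 2: 1.3.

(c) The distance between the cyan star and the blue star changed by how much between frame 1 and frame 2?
+0.4

Distance in frame 1: 2.7. Distance in frame 2: 3.1.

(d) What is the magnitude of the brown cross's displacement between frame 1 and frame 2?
3.5

The brown cross moved from (4.8, 6.5) to (8.3, 6.6), a distance of √(3.5² + 0.1²) ≈ 3.5.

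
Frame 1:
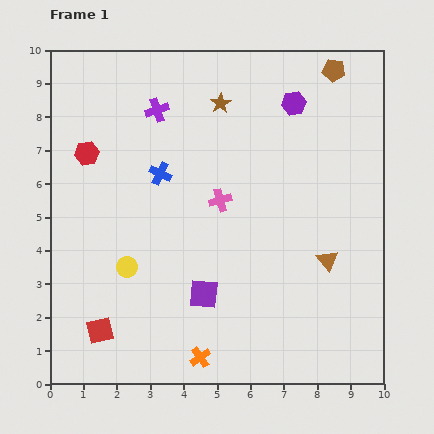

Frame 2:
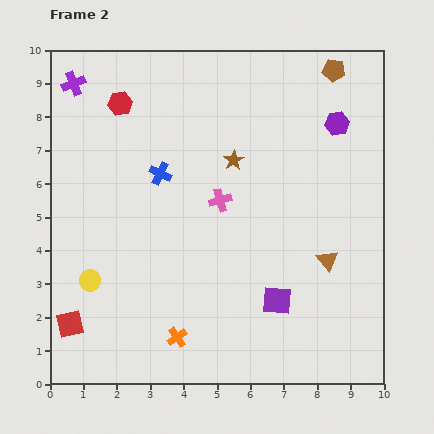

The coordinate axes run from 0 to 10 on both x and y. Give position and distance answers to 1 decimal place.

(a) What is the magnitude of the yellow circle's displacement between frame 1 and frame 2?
1.2

The yellow circle moved from (2.3, 3.5) to (1.2, 3.1), a distance of √(1.1² + 0.4²) ≈ 1.2.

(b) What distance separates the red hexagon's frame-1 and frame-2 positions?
1.8

The red hexagon moved from (1.1, 6.9) to (2.1, 8.4), a distance of √(1.0² + 1.5²) ≈ 1.8.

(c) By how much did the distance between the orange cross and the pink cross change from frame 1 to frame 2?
-0.4

Distance in frame 1: 4.7. Distance in frame 2: 4.3.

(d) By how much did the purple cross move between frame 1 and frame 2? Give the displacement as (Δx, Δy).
(-2.5, 0.8)

The purple cross was at (3.2, 8.2) in frame 1 and (0.7, 9.0) in frame 2.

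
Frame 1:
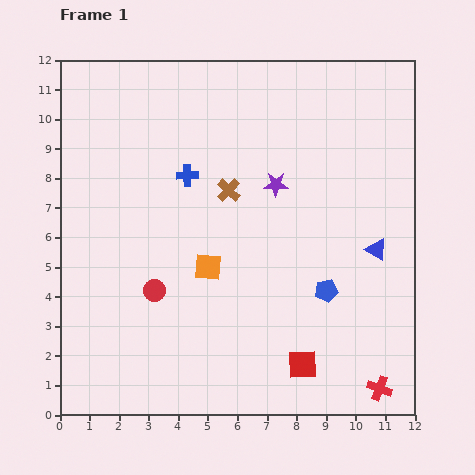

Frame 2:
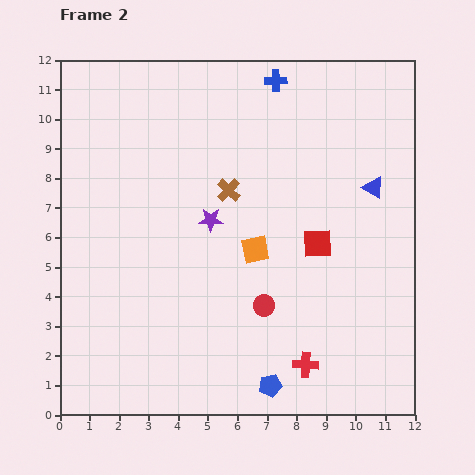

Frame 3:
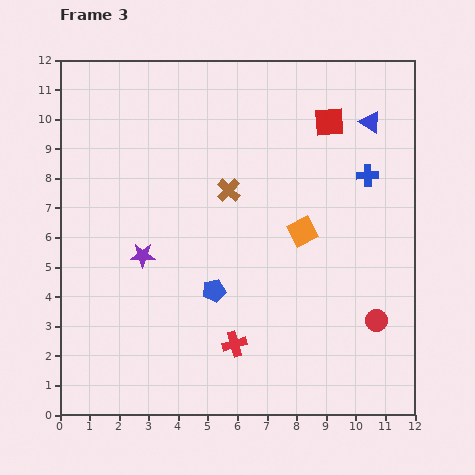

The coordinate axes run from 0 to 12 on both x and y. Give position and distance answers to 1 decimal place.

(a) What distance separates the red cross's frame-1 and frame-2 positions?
2.6

The red cross moved from (10.8, 0.9) to (8.3, 1.7), a distance of √(2.5² + 0.8²) ≈ 2.6.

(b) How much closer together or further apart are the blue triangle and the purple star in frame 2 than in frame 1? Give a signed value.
+1.6

Distance in frame 1: 4.0. Distance in frame 2: 5.6.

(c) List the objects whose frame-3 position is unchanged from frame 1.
the brown cross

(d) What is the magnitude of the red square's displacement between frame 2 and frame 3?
4.1

The red square moved from (8.7, 5.8) to (9.1, 9.9), a distance of √(0.4² + 4.1²) ≈ 4.1.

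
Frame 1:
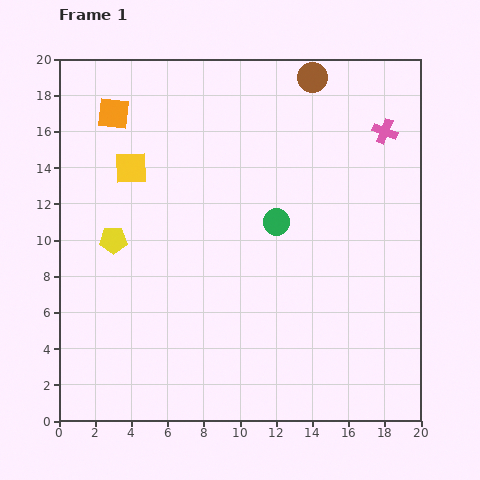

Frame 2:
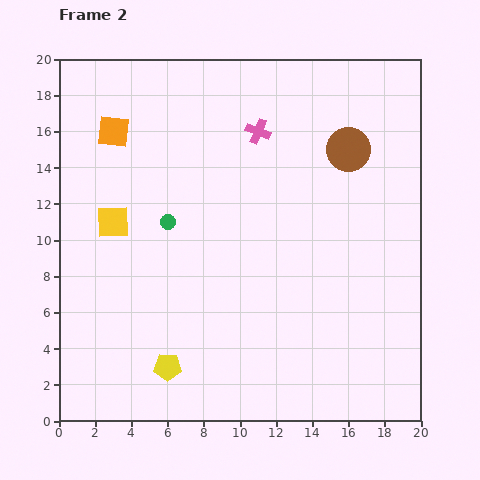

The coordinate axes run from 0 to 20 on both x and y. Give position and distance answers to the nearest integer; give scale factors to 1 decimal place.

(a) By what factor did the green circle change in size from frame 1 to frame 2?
0.6×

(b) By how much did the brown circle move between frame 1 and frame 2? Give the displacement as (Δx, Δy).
(2, -4)

The brown circle was at (14, 19) in frame 1 and (16, 15) in frame 2.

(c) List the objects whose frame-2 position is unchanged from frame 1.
none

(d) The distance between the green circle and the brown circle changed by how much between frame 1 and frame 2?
+3

Distance in frame 1: 8. Distance in frame 2: 11.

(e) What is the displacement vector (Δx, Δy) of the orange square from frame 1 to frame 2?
(0, -1)

The orange square was at (3, 17) in frame 1 and (3, 16) in frame 2.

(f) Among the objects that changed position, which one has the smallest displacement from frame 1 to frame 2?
the orange square

(moved 1)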